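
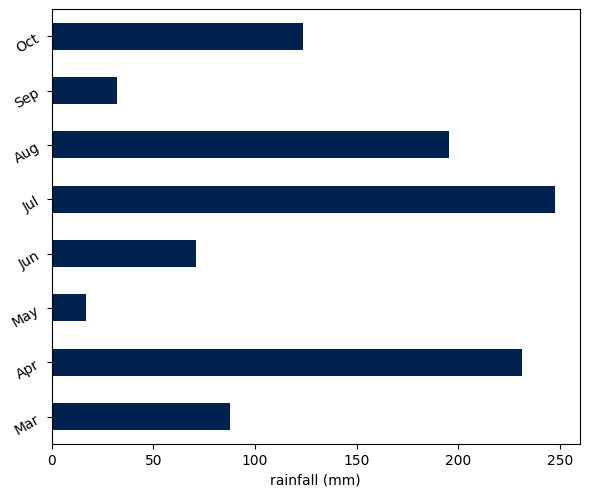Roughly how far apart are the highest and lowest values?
Max Jul ≈ 250, min May ≈ 25; range ≈ 225.

≈ 225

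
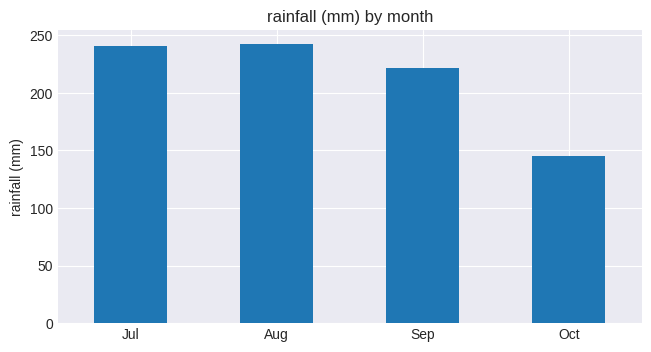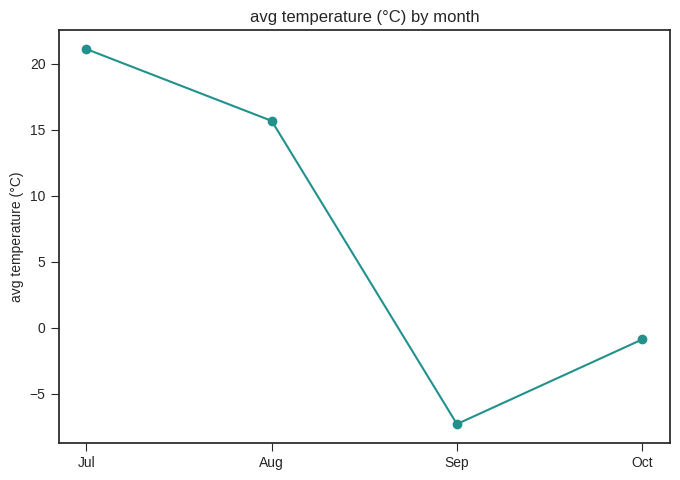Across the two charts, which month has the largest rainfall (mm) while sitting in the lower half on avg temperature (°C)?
Sep

Chart 2 median avg temperature (°C) ≈ 8; below-median months: Sep, Oct. Among those, Sep has the highest rainfall (mm) (≈ 225).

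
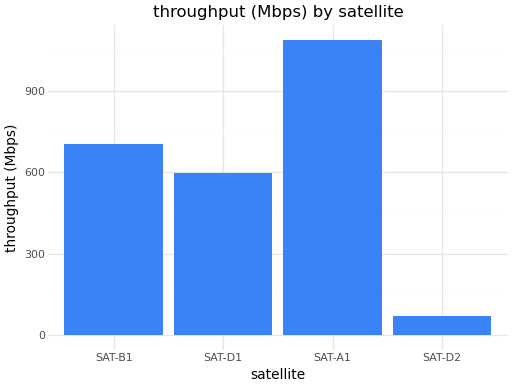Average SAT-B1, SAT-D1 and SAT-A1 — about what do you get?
(700 + 600 + 1100) / 3 ≈ 800.

≈ 800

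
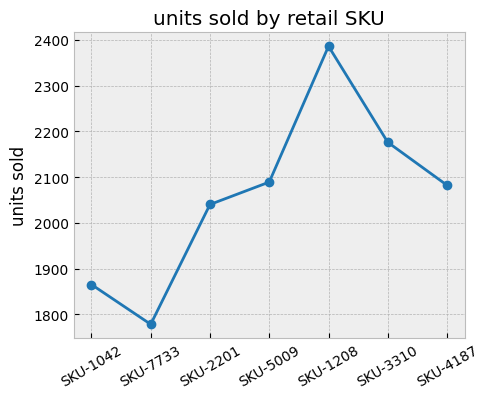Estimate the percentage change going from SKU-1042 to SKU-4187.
SKU-1042 ≈ 1900, SKU-4187 ≈ 2100; (2100 − 1900) / 1900 ≈ +10.5%.

≈ +10.5%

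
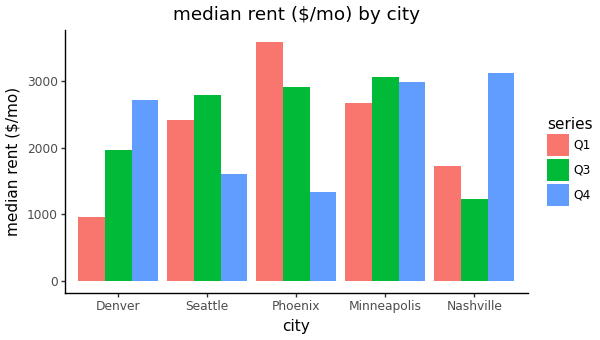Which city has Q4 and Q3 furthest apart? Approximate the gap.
Nashville, ≈ 2000 $/mo

Nashville: Q4 ≈ 3000, Q3 ≈ 1000 → gap ≈ 2000. Next-largest (Phoenix) is only ≈ 1500.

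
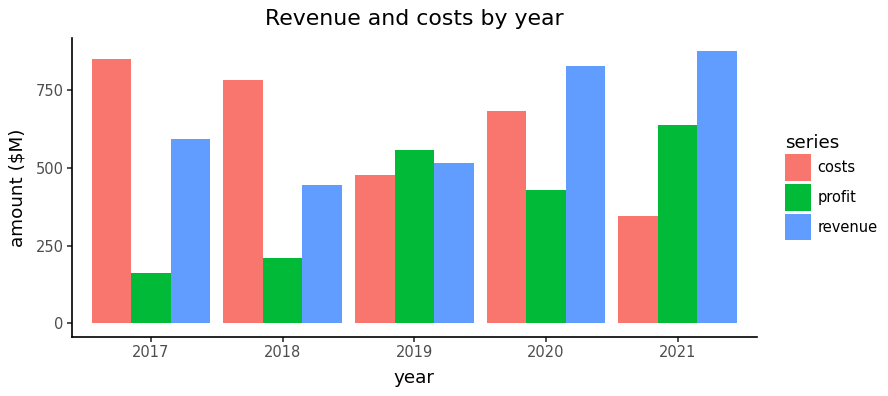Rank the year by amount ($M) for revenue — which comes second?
2020

Top 3 for revenue: 2021 ≈ 900, 2020 ≈ 800, 2017 ≈ 600.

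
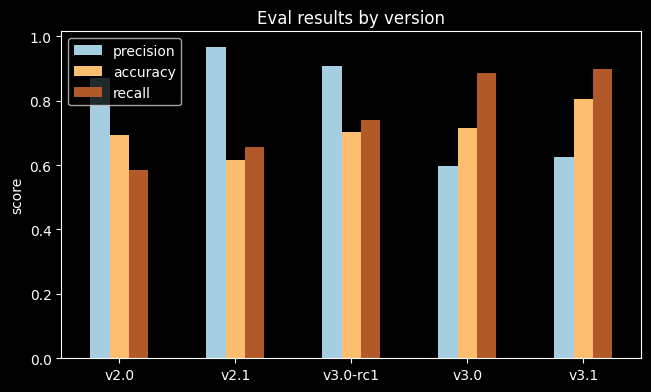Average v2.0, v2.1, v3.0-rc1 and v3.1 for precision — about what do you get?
(0.9 + 1.0 + 0.9 + 0.6) / 4 ≈ 0.85.

≈ 0.85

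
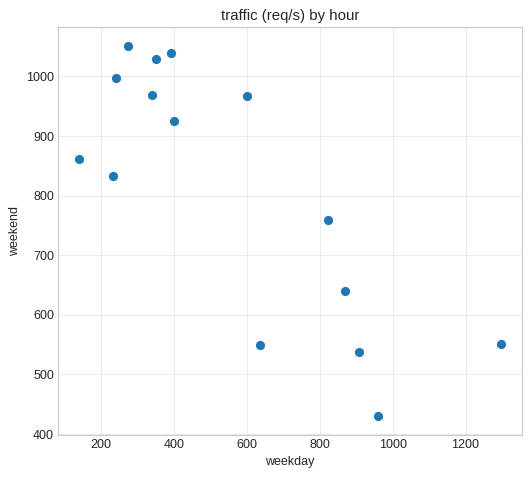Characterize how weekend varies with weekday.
Points are negatively correlated; strong (|r| ≈ 0.8).

negative, strong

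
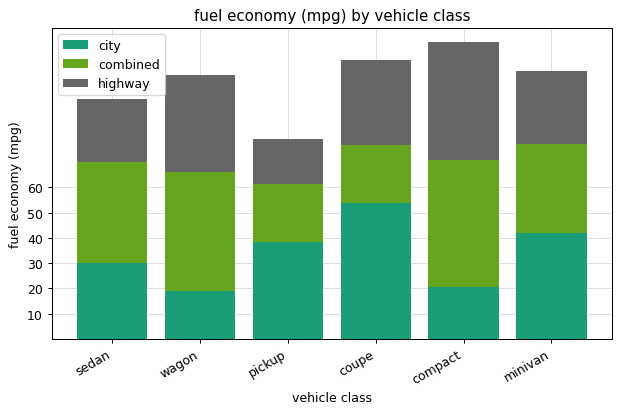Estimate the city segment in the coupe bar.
≈ 50

city top ≈ 50, bottom ≈ 0; segment ≈ 50.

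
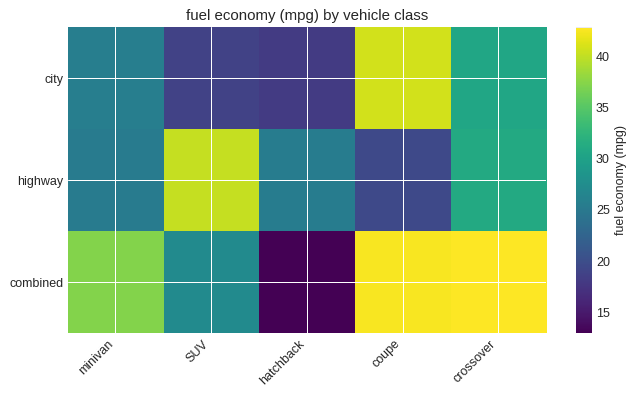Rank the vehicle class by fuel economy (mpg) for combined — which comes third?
Top 4 for combined: crossover ≈ 45, coupe ≈ 40, minivan ≈ 35, SUV ≈ 25.

minivan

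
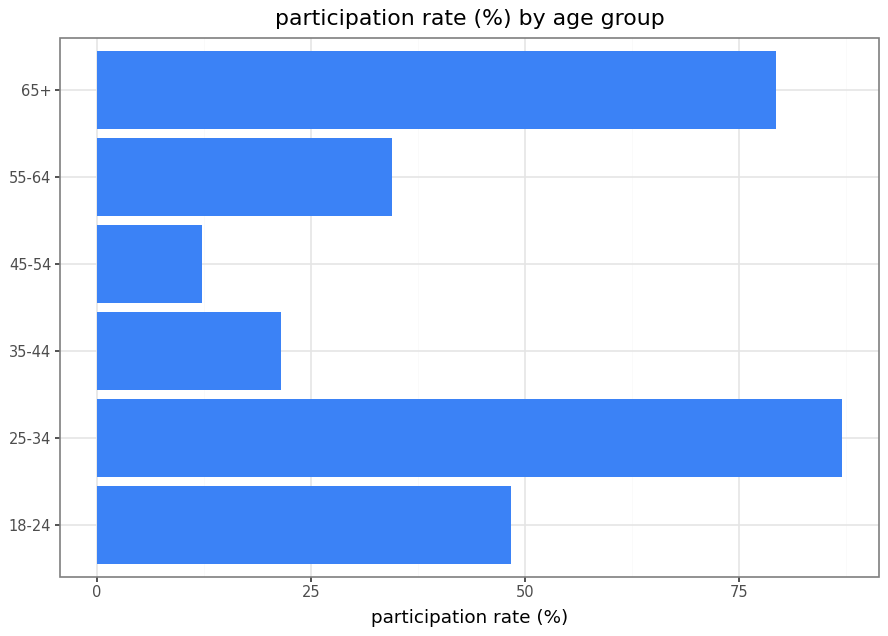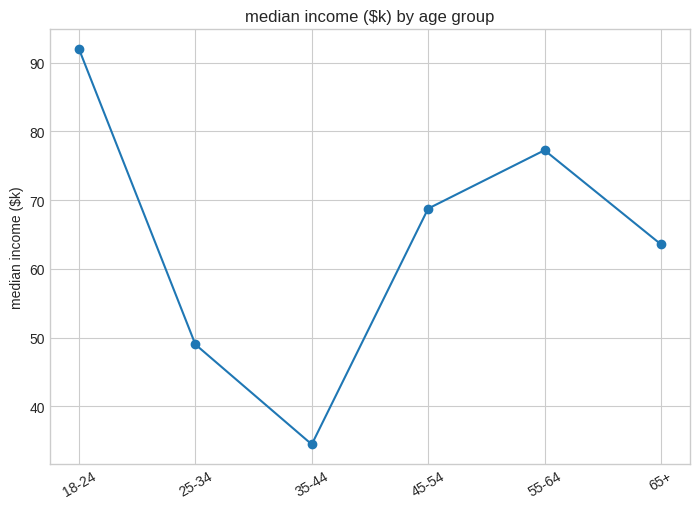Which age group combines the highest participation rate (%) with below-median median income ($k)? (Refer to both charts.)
25-34

Chart 2 median median income ($k) ≈ 70; below-median age groups: 25-34, 35-44, 65+. Among those, 25-34 has the highest participation rate (%) (≈ 90).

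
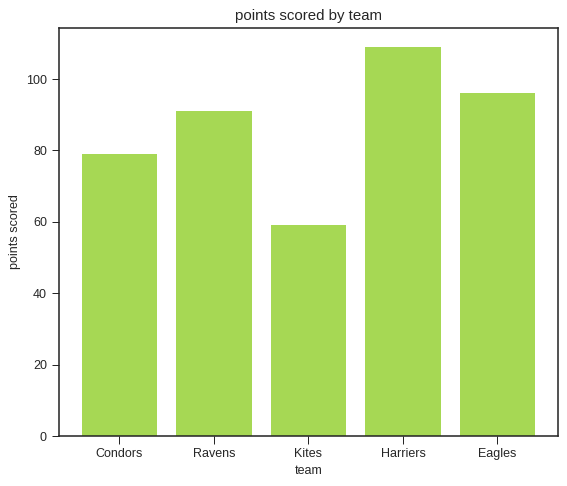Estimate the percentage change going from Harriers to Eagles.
≈ -9.1%

Harriers ≈ 110, Eagles ≈ 100; (100 − 110) / 110 ≈ -9.1%.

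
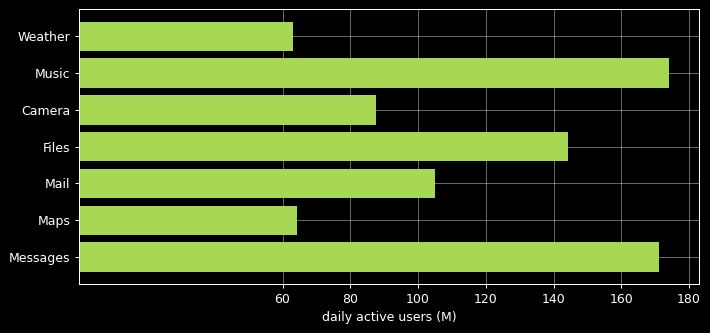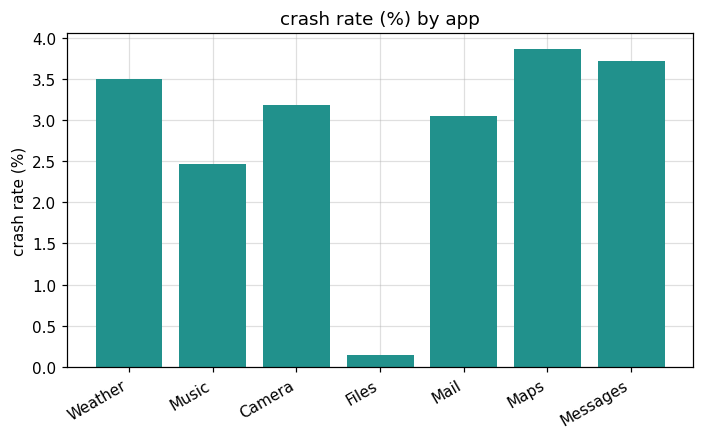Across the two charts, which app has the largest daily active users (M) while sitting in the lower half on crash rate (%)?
Chart 2 median crash rate (%) ≈ 3; below-median apps: Music, Files, Mail. Among those, Music has the highest daily active users (M) (≈ 180).

Music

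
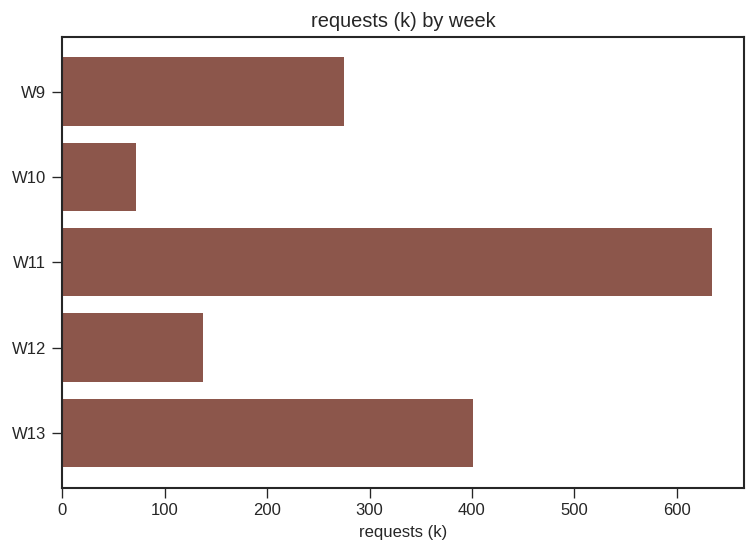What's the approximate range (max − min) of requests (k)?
≈ 500

Max W11 ≈ 600, min W10 ≈ 100; range ≈ 500.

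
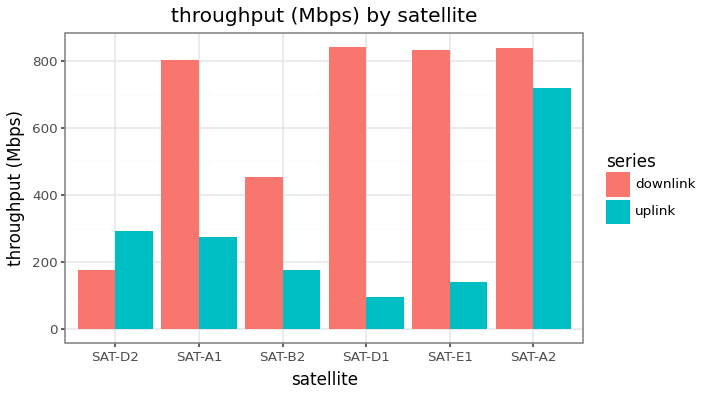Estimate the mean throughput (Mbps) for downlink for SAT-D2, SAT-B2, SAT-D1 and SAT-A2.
≈ 575

(200 + 500 + 800 + 800) / 4 ≈ 575.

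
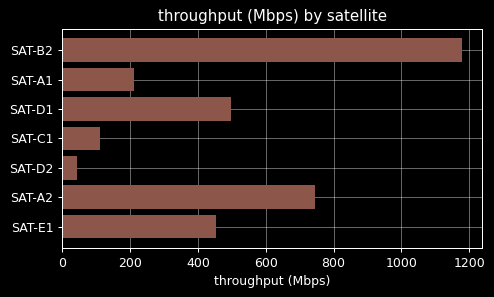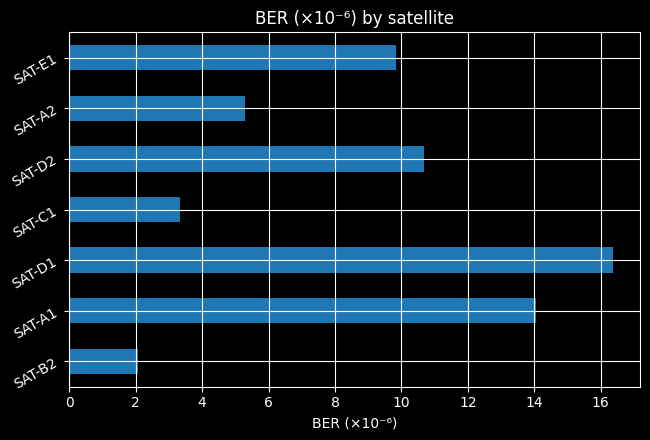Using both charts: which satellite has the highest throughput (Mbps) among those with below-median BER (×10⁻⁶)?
Chart 2 median BER (×10⁻⁶) ≈ 10; below-median satellites: SAT-B2, SAT-C1, SAT-A2. Among those, SAT-B2 has the highest throughput (Mbps) (≈ 1200).

SAT-B2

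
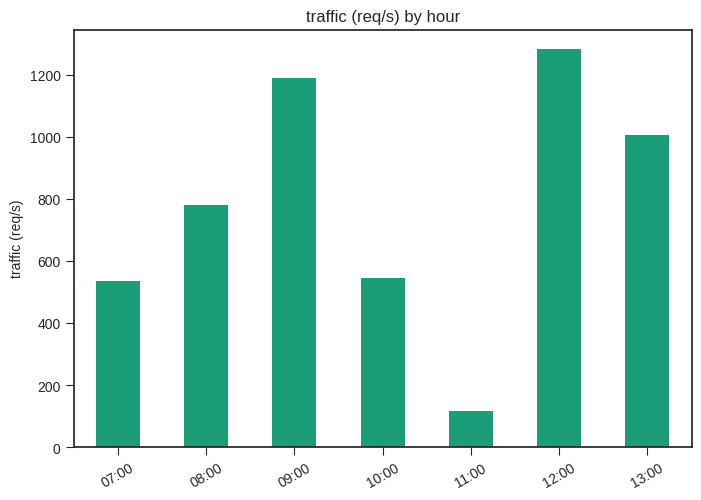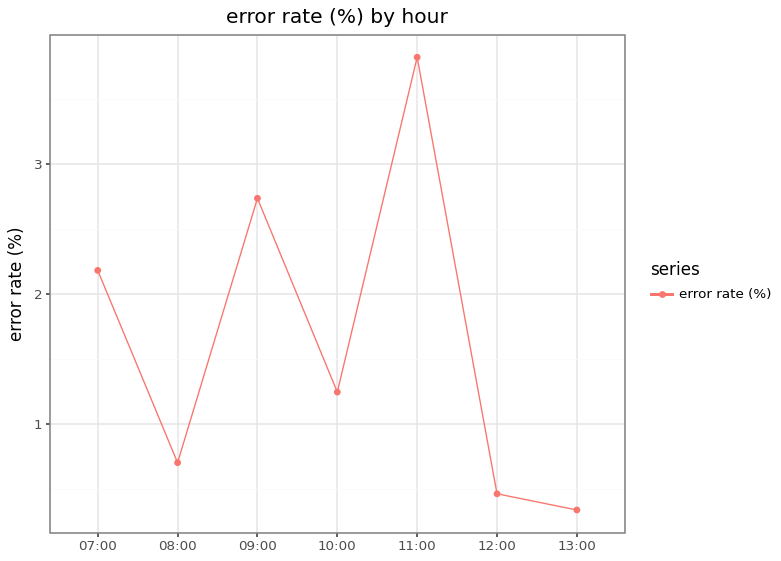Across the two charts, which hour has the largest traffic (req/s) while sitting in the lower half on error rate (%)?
12:00

Chart 2 median error rate (%) ≈ 1; below-median hours: 08:00, 12:00, 13:00. Among those, 12:00 has the highest traffic (req/s) (≈ 1200).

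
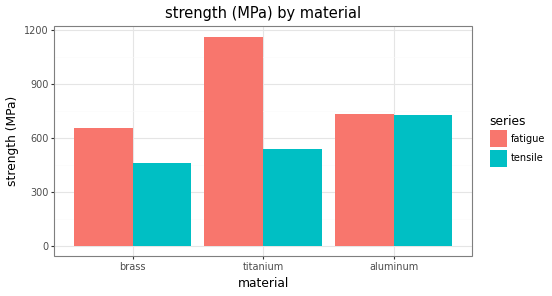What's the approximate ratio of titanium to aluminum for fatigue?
≈ 1.71×

titanium ≈ 1200, aluminum ≈ 700; 1200/700 ≈ 1.71.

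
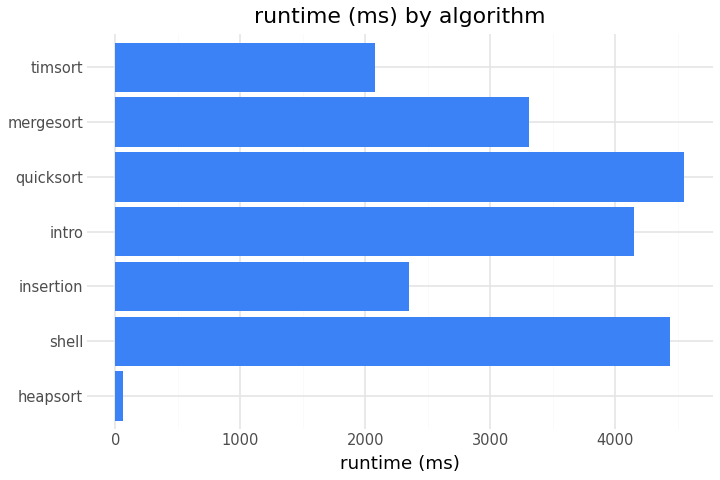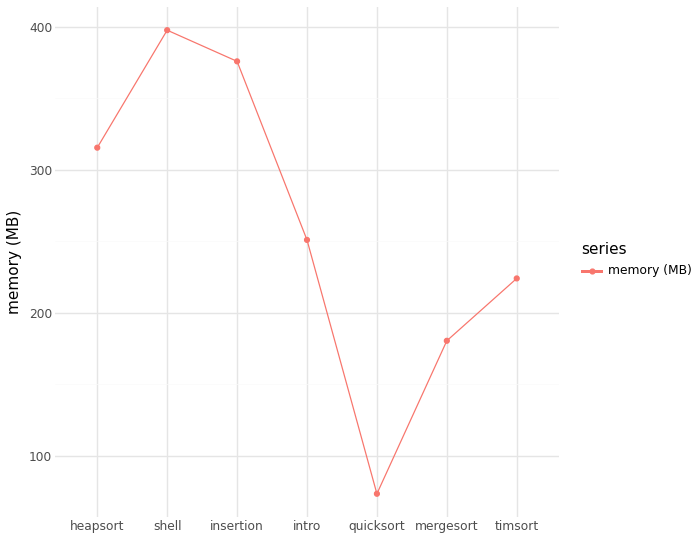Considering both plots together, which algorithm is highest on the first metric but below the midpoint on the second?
Chart 2 median memory (MB) ≈ 250; below-median algorithms: quicksort, mergesort, timsort. Among those, quicksort has the highest runtime (ms) (≈ 4500).

quicksort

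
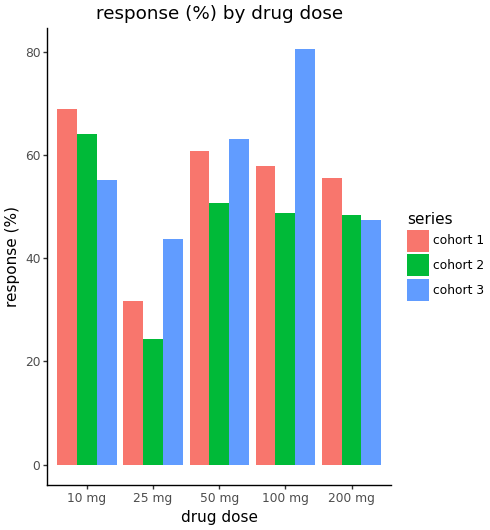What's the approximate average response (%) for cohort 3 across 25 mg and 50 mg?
≈ 50

(40 + 60) / 2 ≈ 50.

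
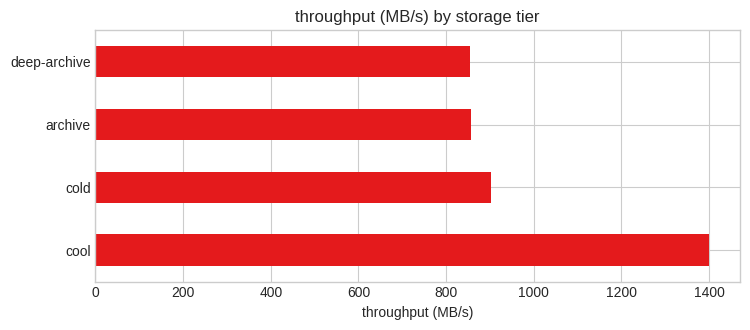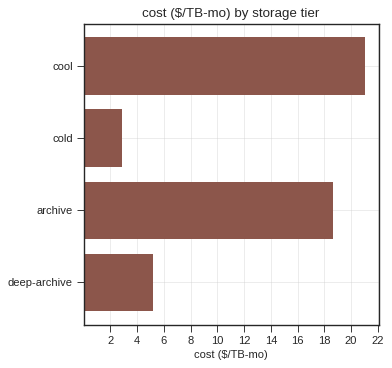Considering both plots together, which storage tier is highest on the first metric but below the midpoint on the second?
cold

Chart 2 median cost ($/TB-mo) ≈ 12; below-median storage tiers: cold, deep-archive. Among those, cold has the highest throughput (MB/s) (≈ 1000).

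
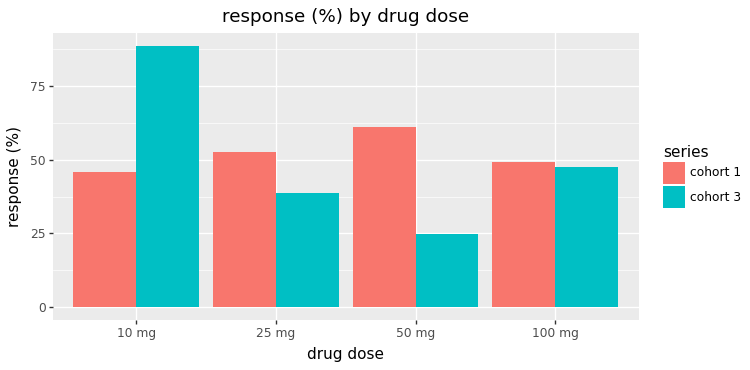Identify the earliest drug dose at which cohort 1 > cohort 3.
10 mg: cohort 1 ≈ 50 vs cohort 3 ≈ 90 (not yet); 25 mg: cohort 1 ≈ 50 vs cohort 3 ≈ 40 (first crossover).

25 mg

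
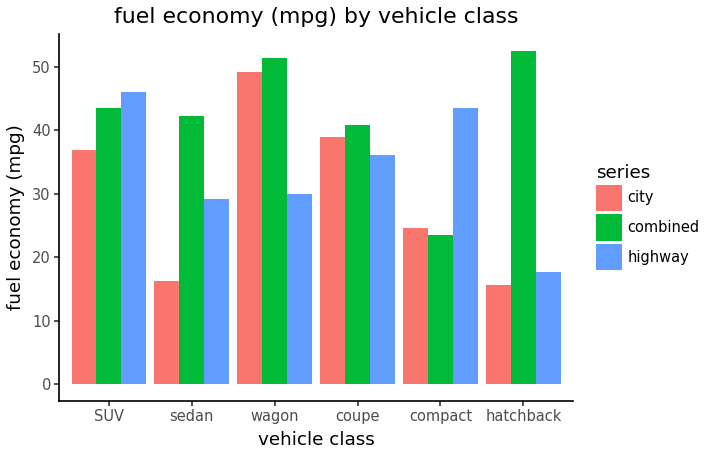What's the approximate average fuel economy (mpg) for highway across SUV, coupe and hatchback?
(45 + 35 + 20) / 3 ≈ 33.

≈ 33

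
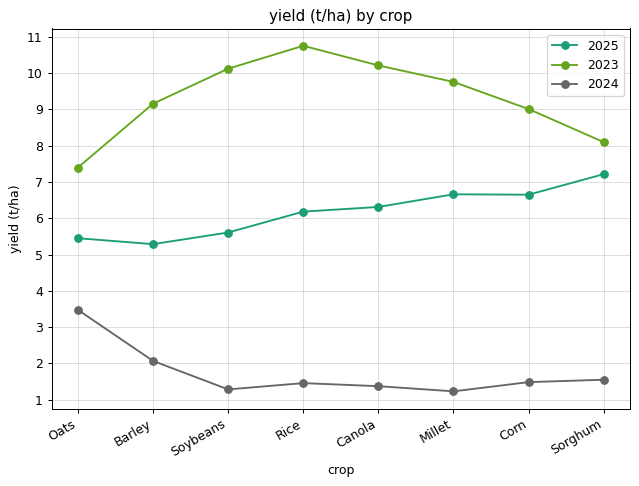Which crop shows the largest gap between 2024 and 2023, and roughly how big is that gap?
Rice: 2024 ≈ 1, 2023 ≈ 11 → gap ≈ 10. Next-largest (Canola) is only ≈ 9.

Rice, ≈ 10 t/ha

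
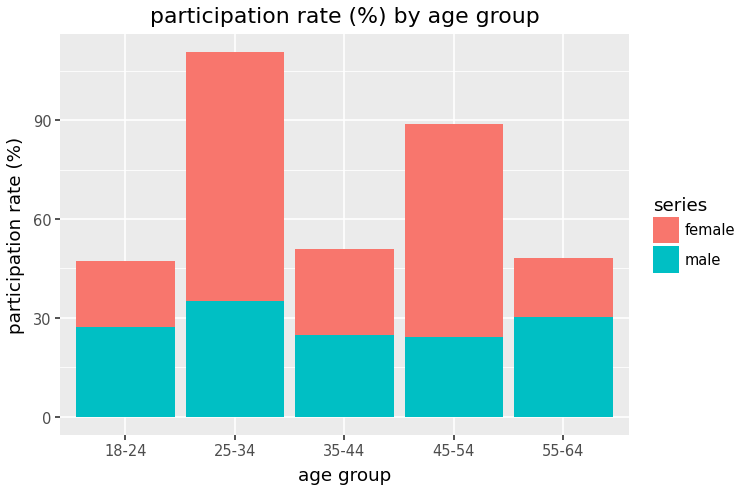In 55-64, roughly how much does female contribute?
≈ 20

female top ≈ 50, bottom ≈ 30; segment ≈ 20.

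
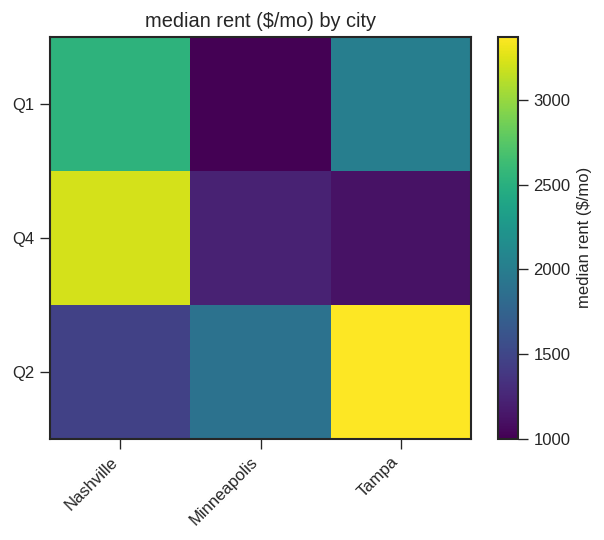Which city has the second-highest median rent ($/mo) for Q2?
Minneapolis

Top 3 for Q2: Tampa ≈ 3400, Minneapolis ≈ 1800, Nashville ≈ 1400.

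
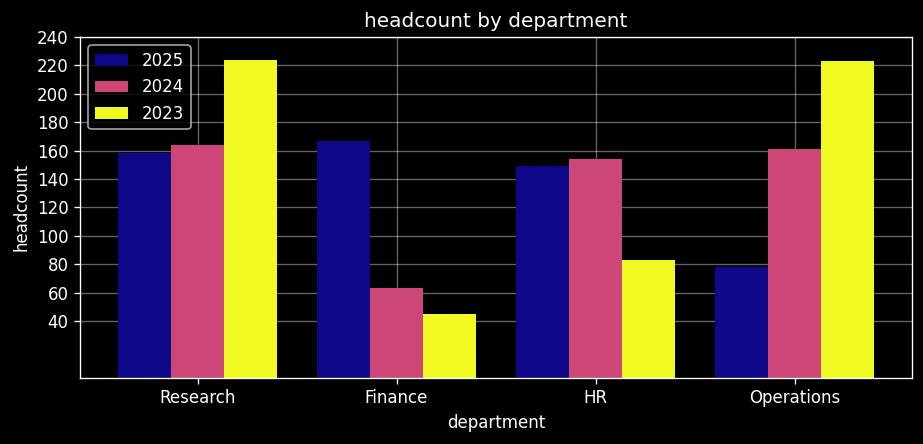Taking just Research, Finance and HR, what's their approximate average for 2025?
≈ 153

(160 + 160 + 140) / 3 ≈ 153.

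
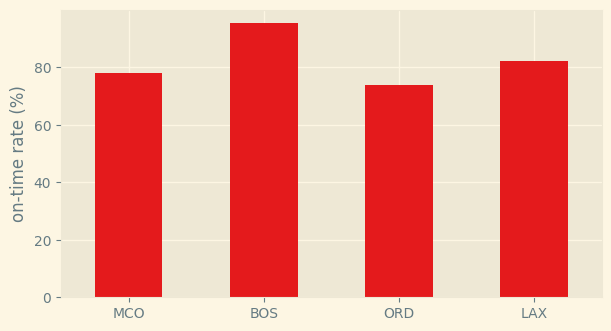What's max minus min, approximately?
≈ 30

Max BOS ≈ 100, min ORD ≈ 70; range ≈ 30.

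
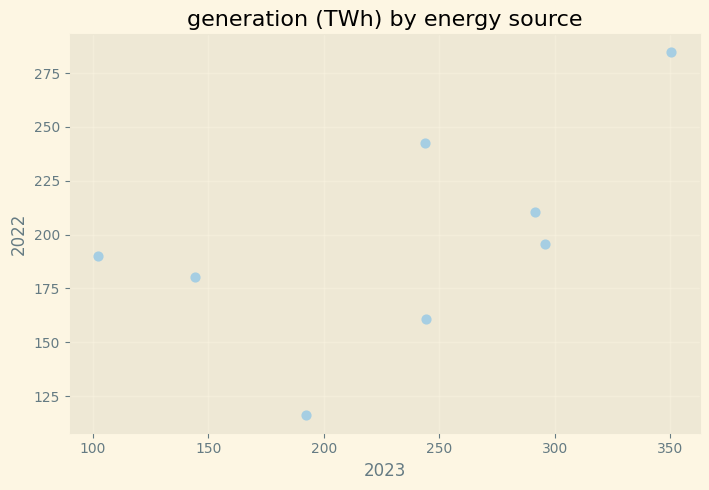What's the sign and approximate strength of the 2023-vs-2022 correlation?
Points are positively correlated; moderate (|r| ≈ 0.6).

positive, moderate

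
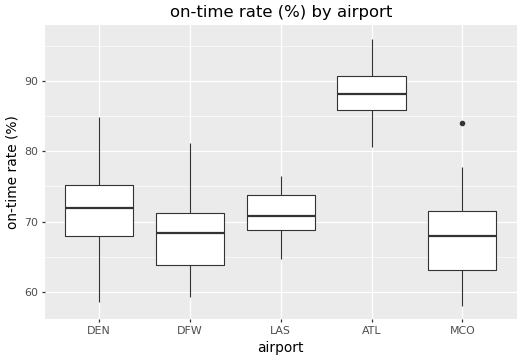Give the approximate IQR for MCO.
≈ 8

Q3 ≈ 72, Q1 ≈ 64; IQR ≈ 8.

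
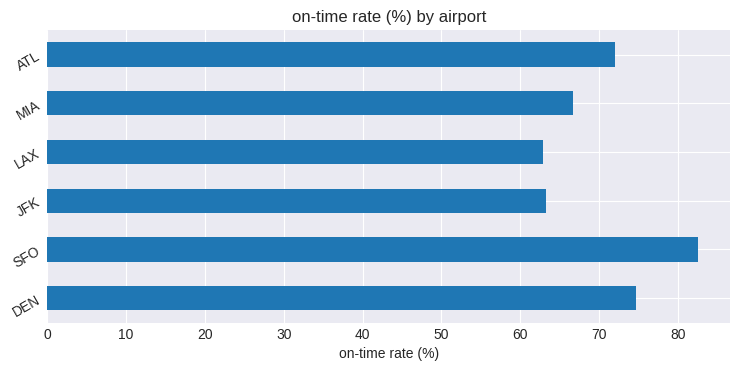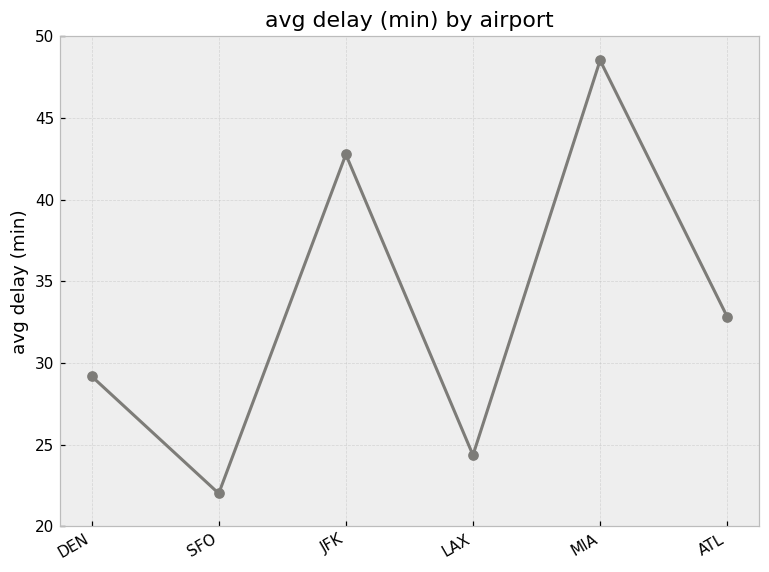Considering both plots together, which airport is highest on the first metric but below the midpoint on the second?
Chart 2 median avg delay (min) ≈ 30; below-median airports: DEN, SFO, LAX. Among those, SFO has the highest on-time rate (%) (≈ 80).

SFO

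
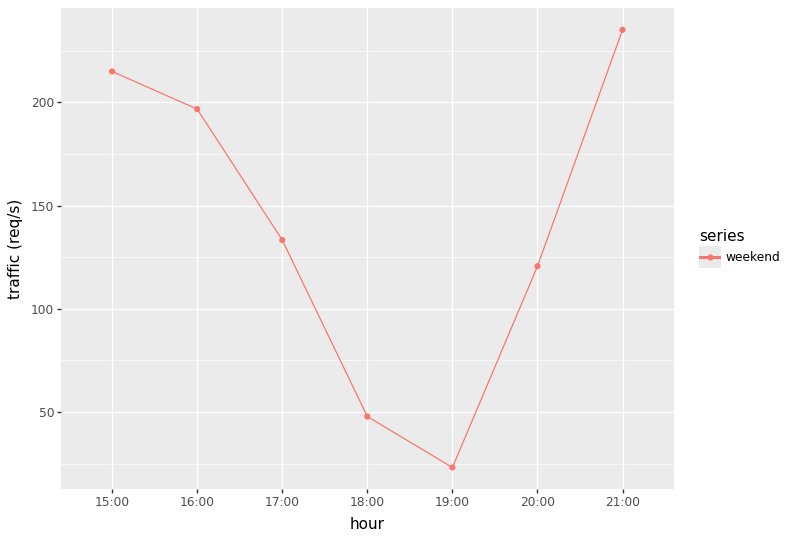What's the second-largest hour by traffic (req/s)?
Top 3: 21:00 ≈ 240, 15:00 ≈ 220, 16:00 ≈ 200.

15:00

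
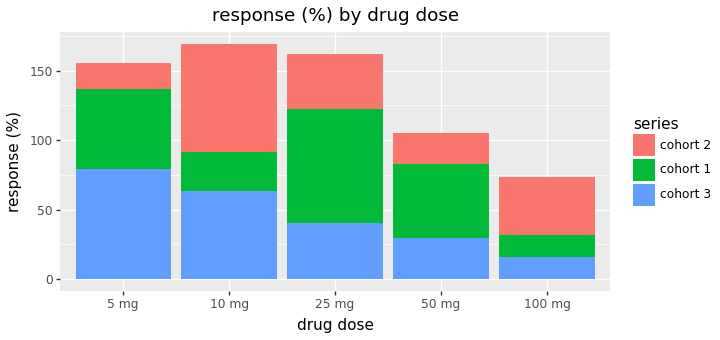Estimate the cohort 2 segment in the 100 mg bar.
≈ 40

cohort 2 top ≈ 80, bottom ≈ 40; segment ≈ 40.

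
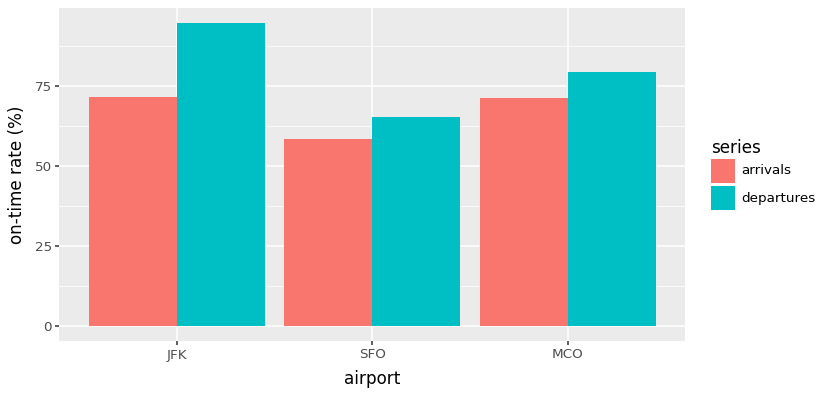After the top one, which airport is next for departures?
MCO

Top 3 for departures: JFK ≈ 90, MCO ≈ 80, SFO ≈ 70.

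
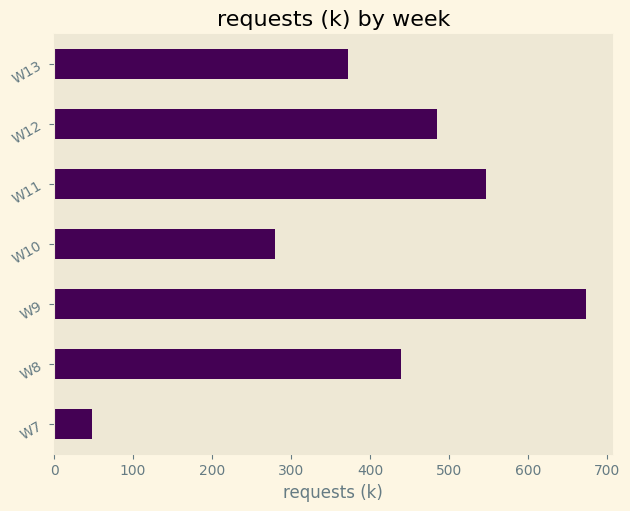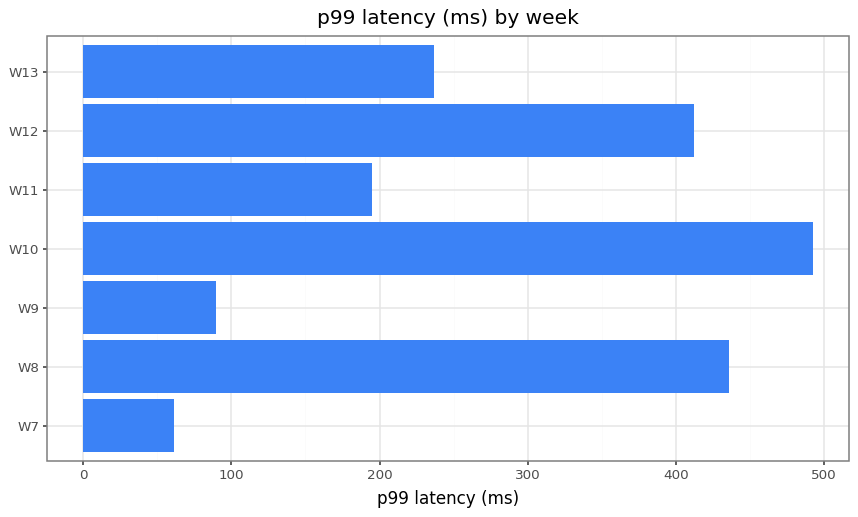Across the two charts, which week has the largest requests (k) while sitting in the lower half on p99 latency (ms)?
Chart 2 median p99 latency (ms) ≈ 250; below-median weeks: W7, W9, W11. Among those, W9 has the highest requests (k) (≈ 700).

W9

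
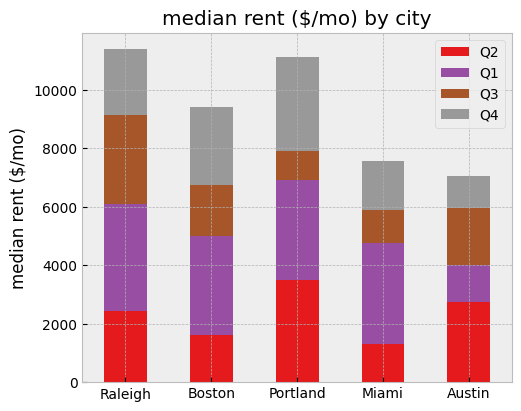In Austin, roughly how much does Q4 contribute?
Q4 top ≈ 7000, bottom ≈ 6000; segment ≈ 1000.

≈ 1000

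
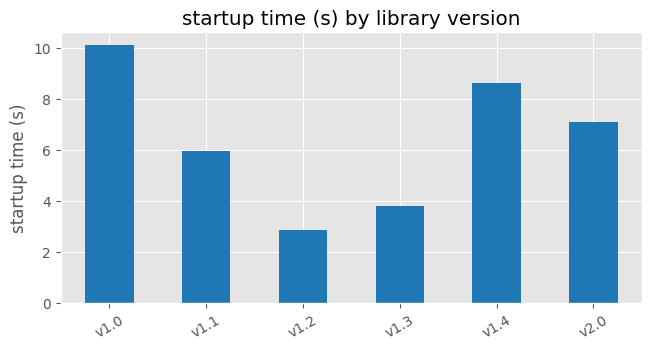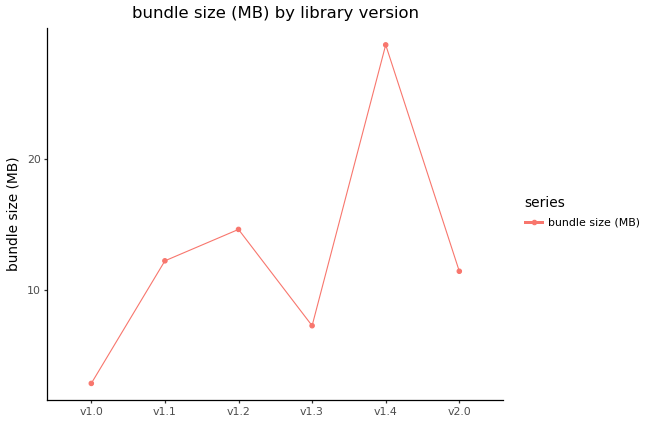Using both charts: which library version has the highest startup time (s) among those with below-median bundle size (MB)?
v1.0

Chart 2 median bundle size (MB) ≈ 10; below-median library versions: v1.0, v1.3, v2.0. Among those, v1.0 has the highest startup time (s) (≈ 10).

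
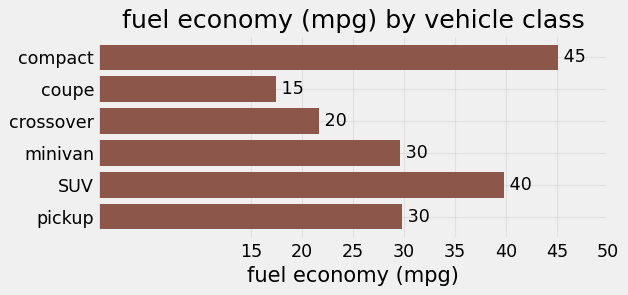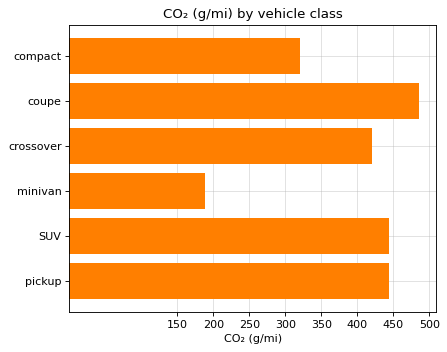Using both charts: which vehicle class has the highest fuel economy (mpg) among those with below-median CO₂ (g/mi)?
compact

Chart 2 median CO₂ (g/mi) ≈ 450; below-median vehicle classes: compact, crossover, minivan. Among those, compact has the highest fuel economy (mpg) (≈ 45).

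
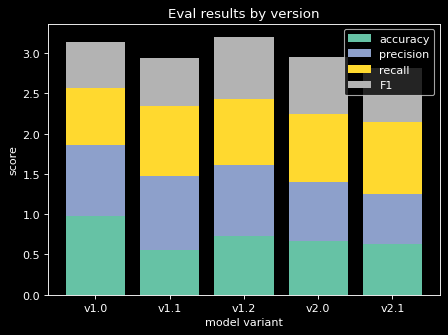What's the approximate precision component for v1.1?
precision top ≈ 1.5, bottom ≈ 0.5; segment ≈ 1.0.

≈ 1.0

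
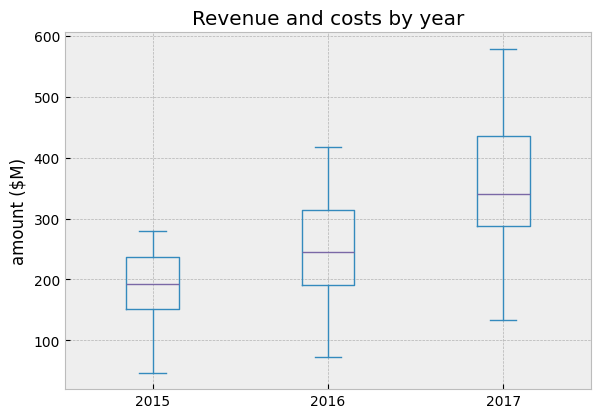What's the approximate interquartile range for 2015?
Q3 ≈ 240, Q1 ≈ 160; IQR ≈ 80.

≈ 80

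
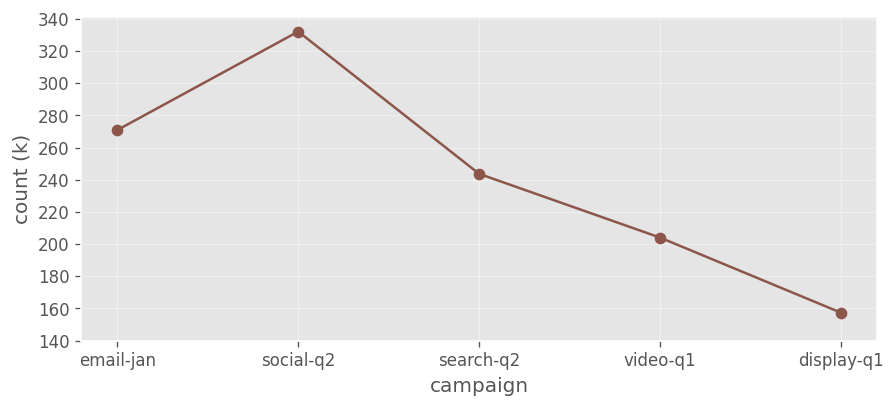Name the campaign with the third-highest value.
search-q2

Top 4: social-q2 ≈ 340, email-jan ≈ 280, search-q2 ≈ 240, video-q1 ≈ 200.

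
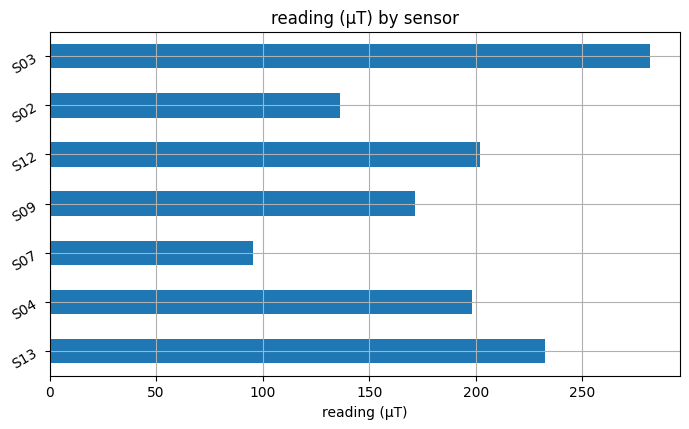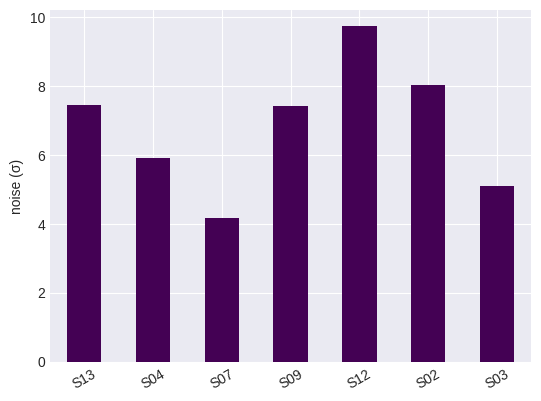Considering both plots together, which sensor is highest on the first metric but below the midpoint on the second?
Chart 2 median noise (σ) ≈ 7; below-median sensors: S04, S07, S03. Among those, S03 has the highest reading (µT) (≈ 300).

S03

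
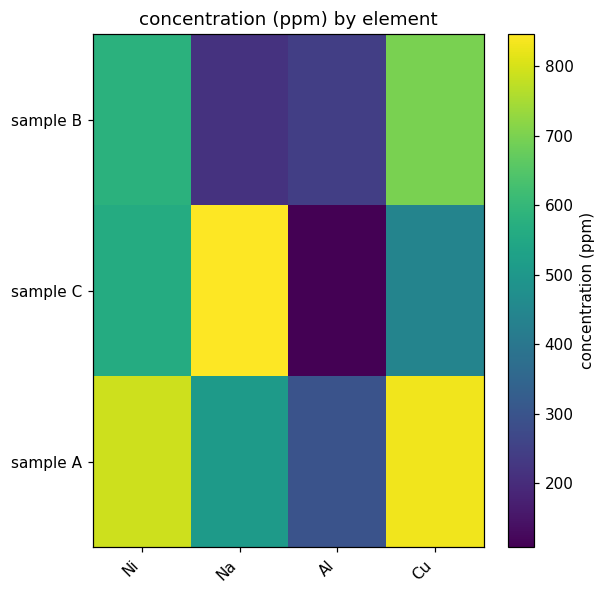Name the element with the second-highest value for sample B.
Top 3 for sample B: Cu ≈ 700, Ni ≈ 600, Al ≈ 200.

Ni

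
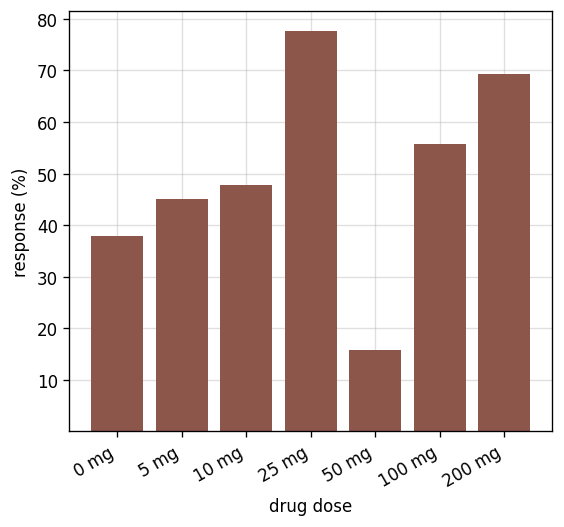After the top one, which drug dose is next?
Top 3: 25 mg ≈ 80, 200 mg ≈ 70, 100 mg ≈ 60.

200 mg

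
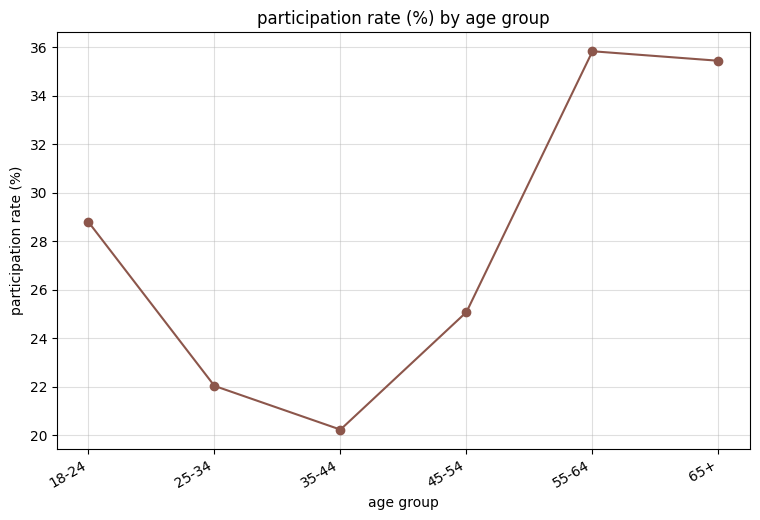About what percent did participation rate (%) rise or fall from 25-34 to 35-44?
25-34 ≈ 22, 35-44 ≈ 20; (20 − 22) / 22 ≈ -9.1%.

≈ -9.1%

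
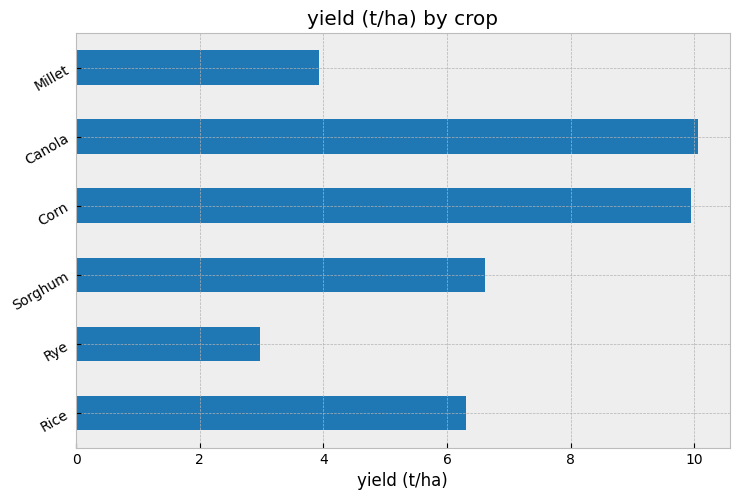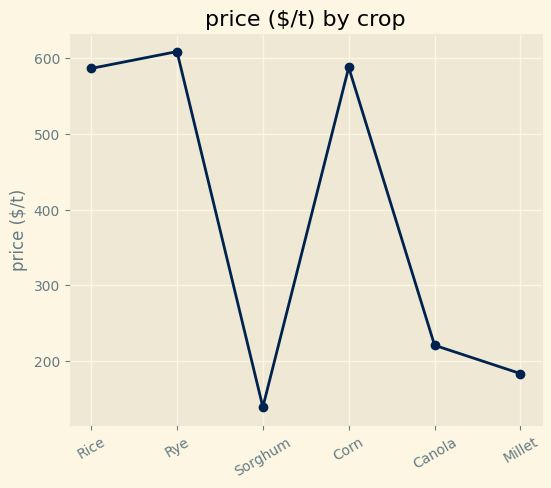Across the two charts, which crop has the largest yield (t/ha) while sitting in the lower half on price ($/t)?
Chart 2 median price ($/t) ≈ 400; below-median crops: Sorghum, Canola, Millet. Among those, Canola has the highest yield (t/ha) (≈ 10).

Canola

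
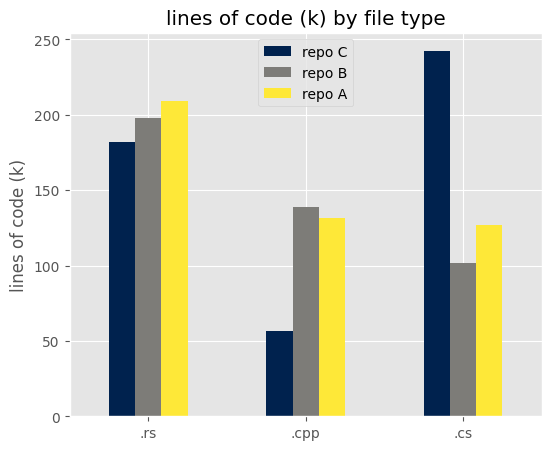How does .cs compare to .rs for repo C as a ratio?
.cs ≈ 250, .rs ≈ 175; 250/175 ≈ 1.43.

≈ 1.43×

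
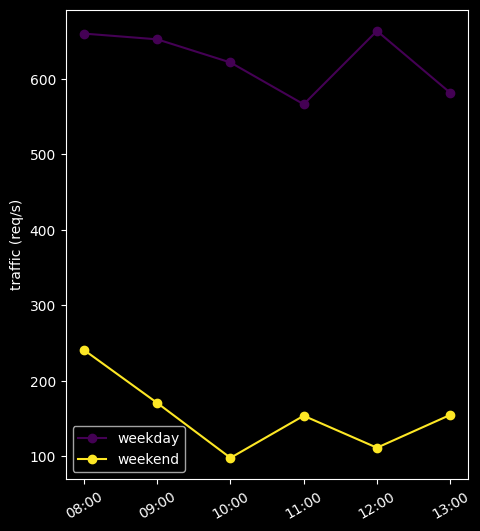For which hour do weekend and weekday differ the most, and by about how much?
12:00: weekend ≈ 100, weekday ≈ 650 → gap ≈ 550. Next-largest (10:00) is only ≈ 500.

12:00, ≈ 550 req/s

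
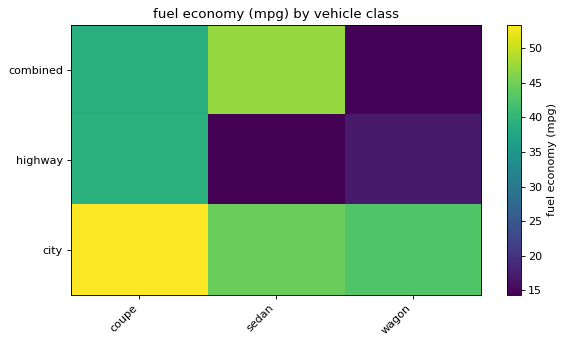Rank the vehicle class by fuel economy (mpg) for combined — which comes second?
coupe

Top 3 for combined: sedan ≈ 45, coupe ≈ 40, wagon ≈ 15.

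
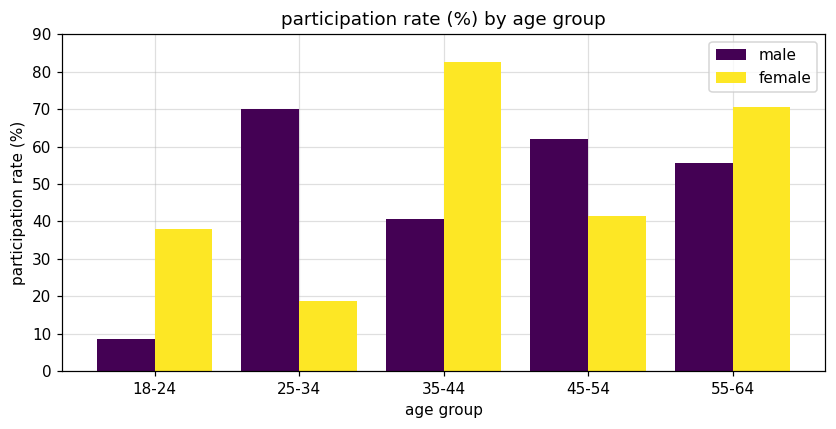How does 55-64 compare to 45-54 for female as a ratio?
55-64 ≈ 70, 45-54 ≈ 40; 70/40 ≈ 1.75.

≈ 1.75×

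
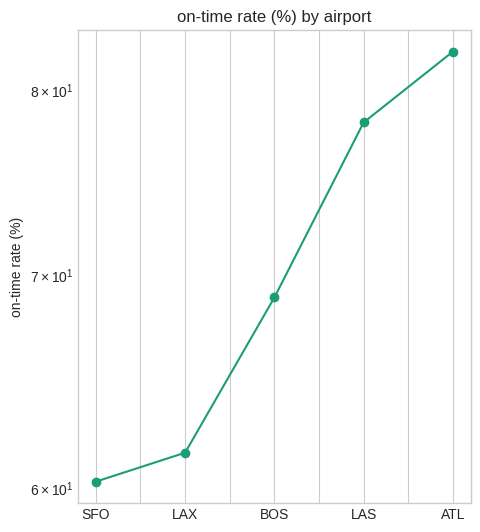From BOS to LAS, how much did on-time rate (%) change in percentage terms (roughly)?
≈ +14.7%

BOS ≈ 68, LAS ≈ 78; (78 − 68) / 68 ≈ +14.7%.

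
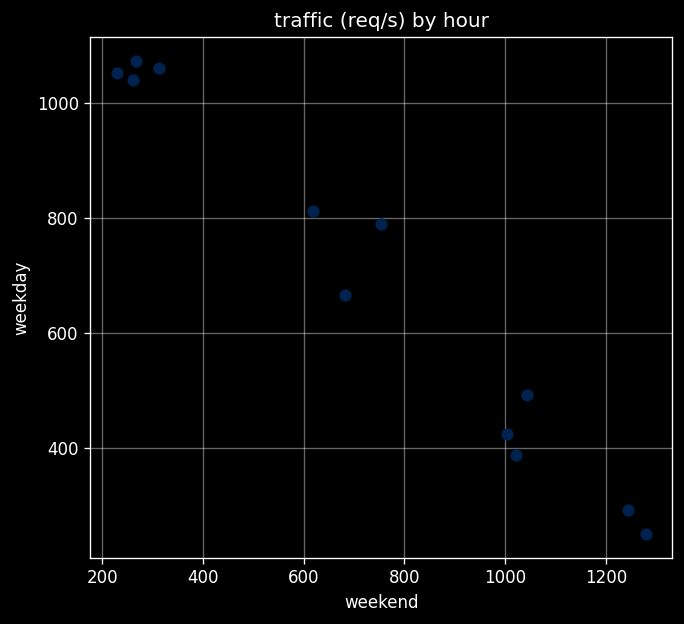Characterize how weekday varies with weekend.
Points are negatively correlated; strong (|r| ≈ 1.0).

negative, strong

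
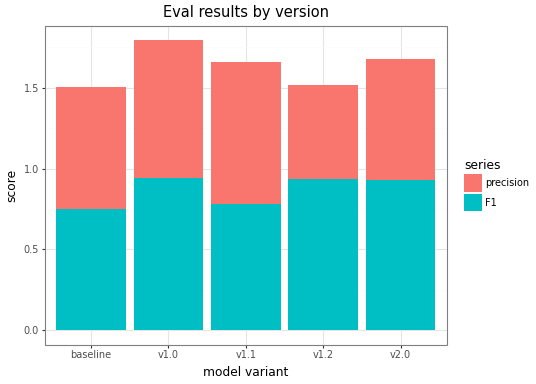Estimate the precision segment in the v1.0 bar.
≈ 0.8

precision top ≈ 1.8, bottom ≈ 1.0; segment ≈ 0.8.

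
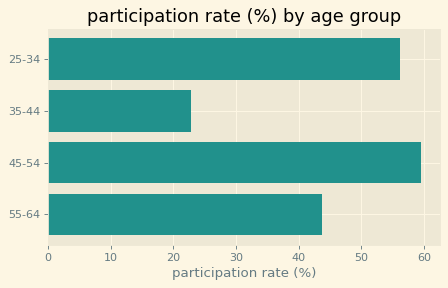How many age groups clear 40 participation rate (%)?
3

Above 40: 25-34, 45-54, 55-64.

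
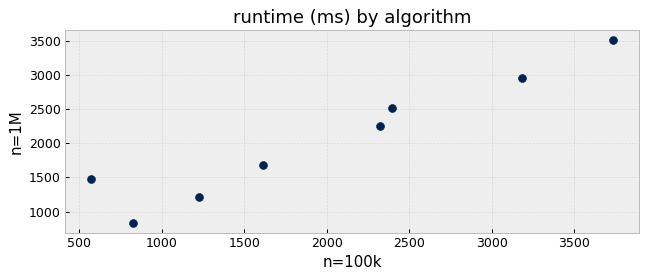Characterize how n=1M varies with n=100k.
positive, strong

Points are positively correlated; strong (|r| ≈ 1.0).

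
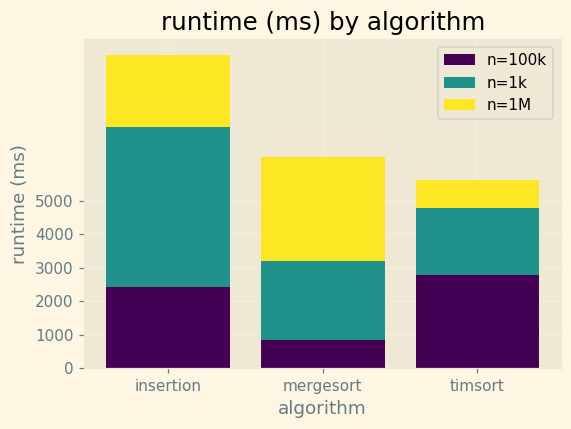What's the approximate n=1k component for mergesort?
≈ 2000

n=1k top ≈ 3000, bottom ≈ 1000; segment ≈ 2000.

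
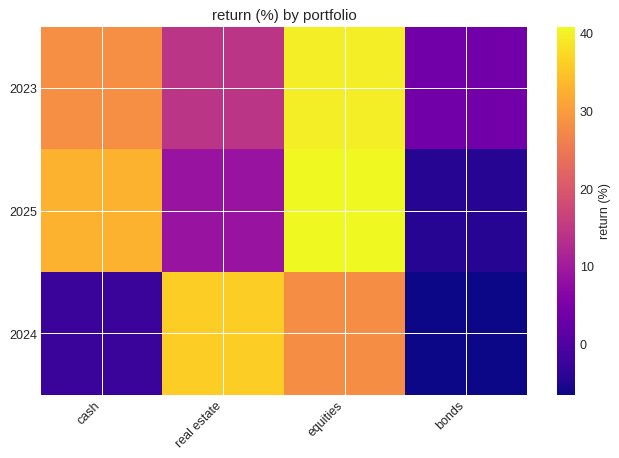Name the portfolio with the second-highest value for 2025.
Top 3 for 2025: equities ≈ 40, cash ≈ 35, real estate ≈ 10.

cash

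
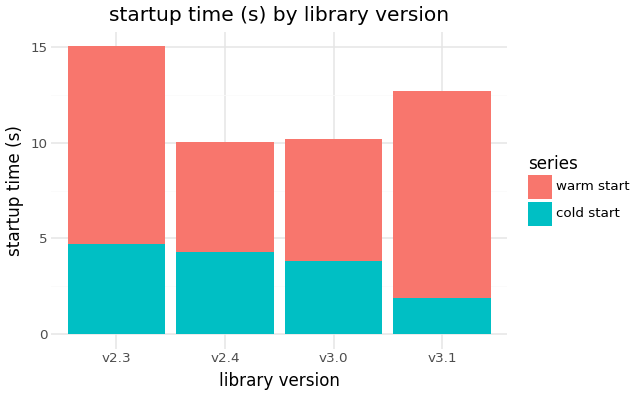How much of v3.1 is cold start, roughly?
cold start top ≈ 2, bottom ≈ 0; segment ≈ 2.

≈ 2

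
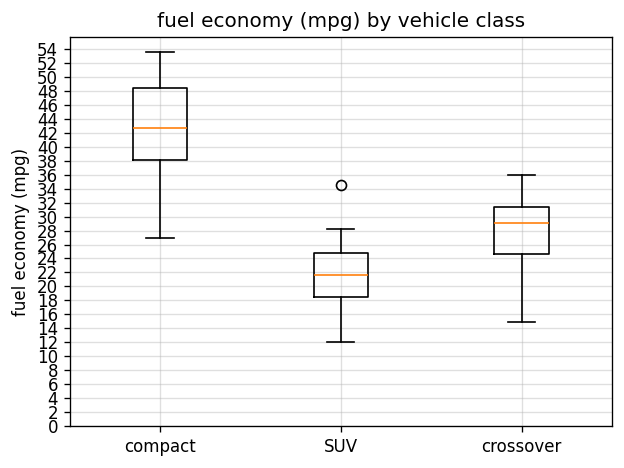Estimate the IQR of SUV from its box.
≈ 6

Q3 ≈ 24, Q1 ≈ 18; IQR ≈ 6.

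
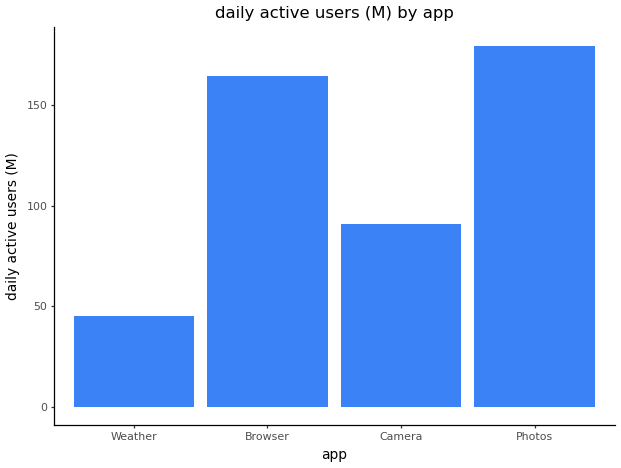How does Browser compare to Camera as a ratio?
≈ 1.6×

Browser ≈ 160, Camera ≈ 100; 160/100 ≈ 1.6.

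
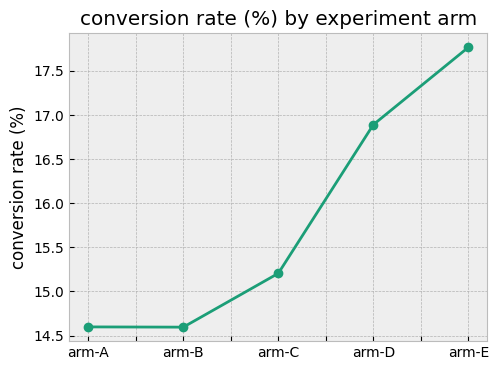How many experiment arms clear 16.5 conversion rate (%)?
2

Above 16.5: arm-D, arm-E.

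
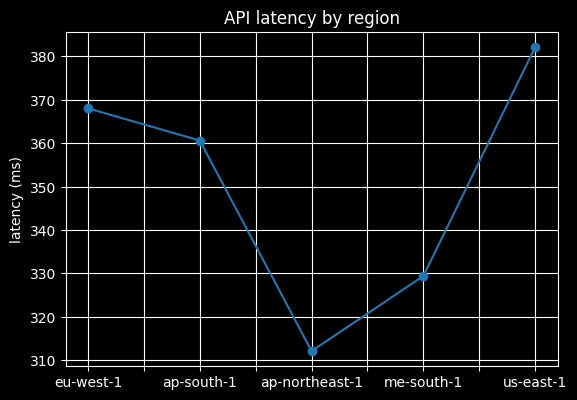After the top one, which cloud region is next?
Top 3: us-east-1 ≈ 380, eu-west-1 ≈ 370, ap-south-1 ≈ 360.

eu-west-1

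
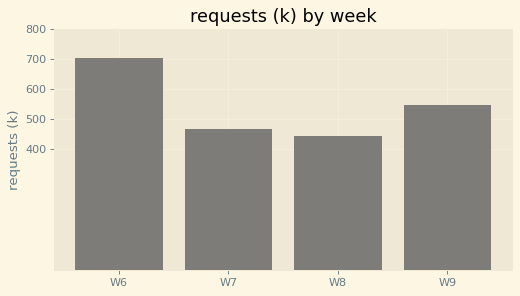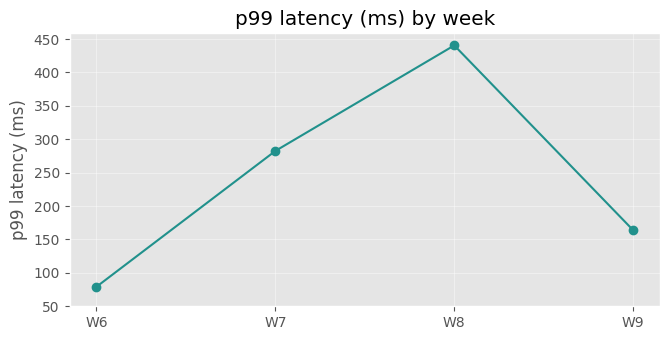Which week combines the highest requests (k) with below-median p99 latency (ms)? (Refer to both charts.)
W6

Chart 2 median p99 latency (ms) ≈ 200; below-median weeks: W6, W9. Among those, W6 has the highest requests (k) (≈ 700).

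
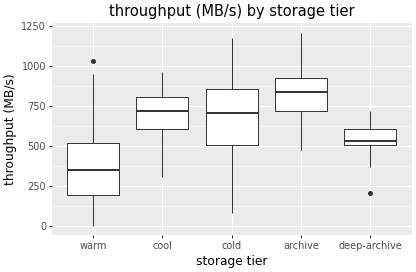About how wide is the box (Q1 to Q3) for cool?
Q3 ≈ 800, Q1 ≈ 600; IQR ≈ 200.

≈ 200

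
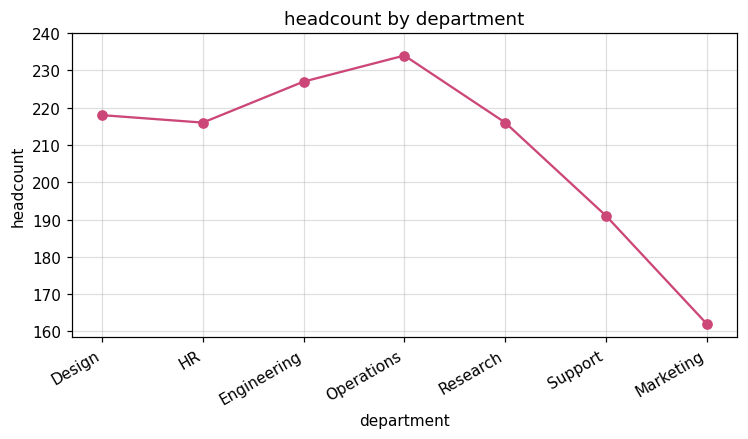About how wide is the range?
Max Operations ≈ 230, min Marketing ≈ 160; range ≈ 70.

≈ 70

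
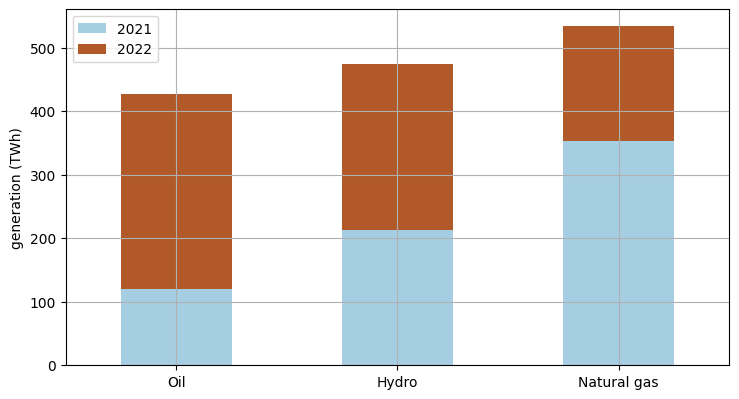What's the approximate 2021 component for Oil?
≈ 100

2021 top ≈ 100, bottom ≈ 0; segment ≈ 100.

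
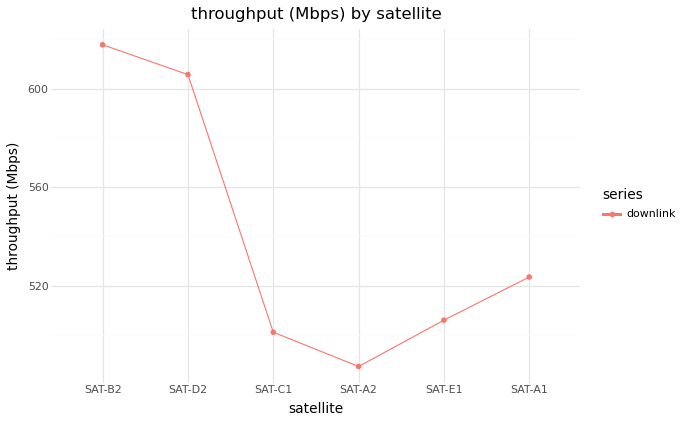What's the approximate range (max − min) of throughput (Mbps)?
Max SAT-B2 ≈ 620, min SAT-A2 ≈ 480; range ≈ 140.

≈ 140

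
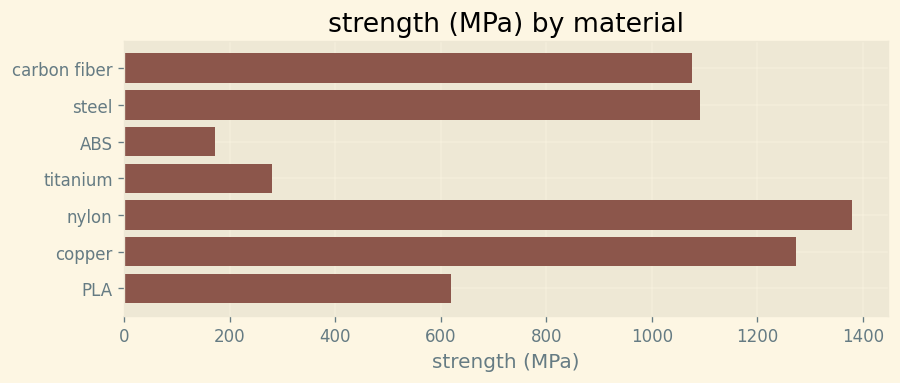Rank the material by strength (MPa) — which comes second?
copper

Top 3: nylon ≈ 1400, copper ≈ 1200, steel ≈ 1000.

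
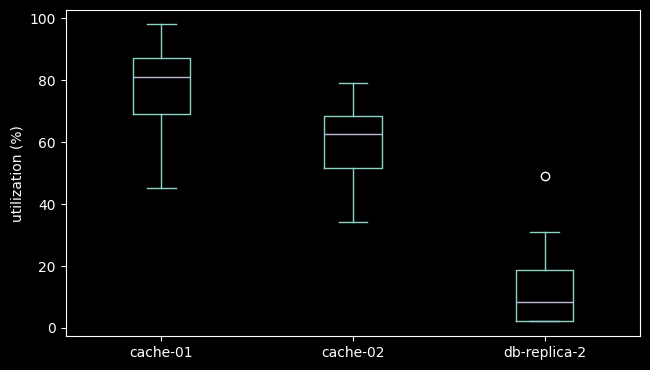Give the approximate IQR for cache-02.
Q3 ≈ 70, Q1 ≈ 50; IQR ≈ 20.

≈ 20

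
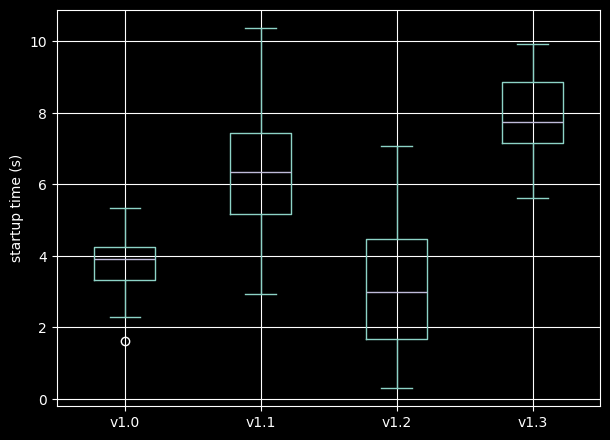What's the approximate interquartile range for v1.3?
≈ 2.0

Q3 ≈ 9.0, Q1 ≈ 7.0; IQR ≈ 2.0.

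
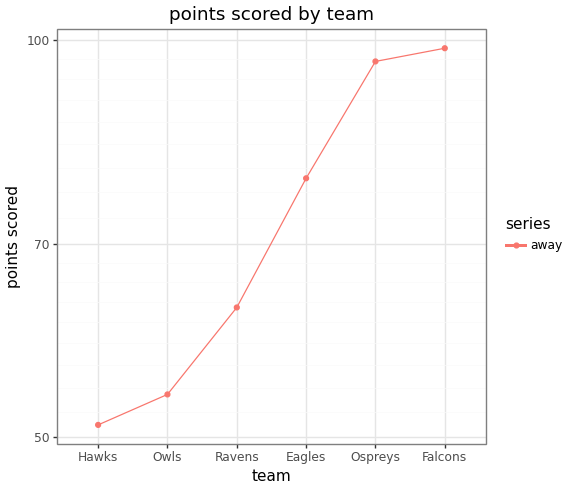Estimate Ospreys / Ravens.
Ospreys ≈ 95, Ravens ≈ 65; 95/65 ≈ 1.46.

≈ 1.46×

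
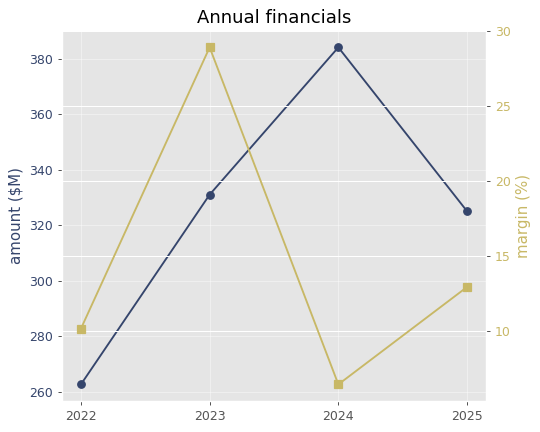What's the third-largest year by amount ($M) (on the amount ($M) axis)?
Top 4 (on the amount ($M) axis): 2024 ≈ 380, 2023 ≈ 340, 2025 ≈ 320, 2022 ≈ 260.

2025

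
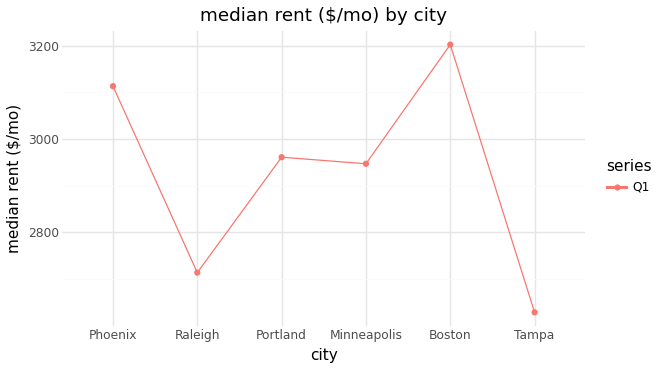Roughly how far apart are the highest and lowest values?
≈ 550

Max Boston ≈ 3200, min Tampa ≈ 2650; range ≈ 550.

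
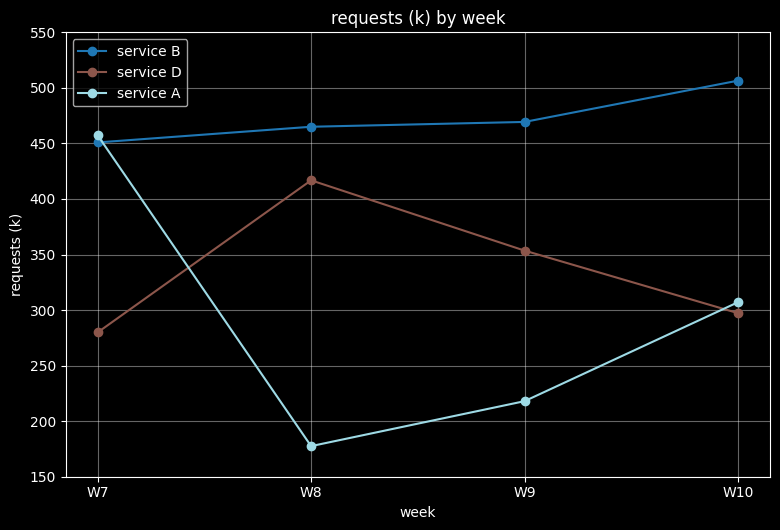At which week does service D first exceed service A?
W8

W7: service D ≈ 300 vs service A ≈ 450 (not yet); W8: service D ≈ 400 vs service A ≈ 200 (first crossover).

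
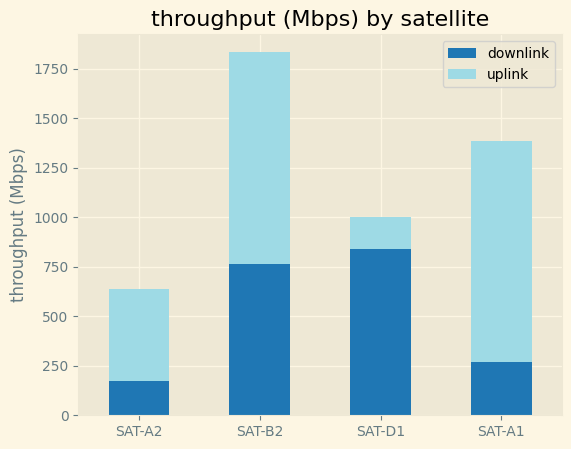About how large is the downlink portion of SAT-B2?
≈ 800

downlink top ≈ 800, bottom ≈ 0; segment ≈ 800.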